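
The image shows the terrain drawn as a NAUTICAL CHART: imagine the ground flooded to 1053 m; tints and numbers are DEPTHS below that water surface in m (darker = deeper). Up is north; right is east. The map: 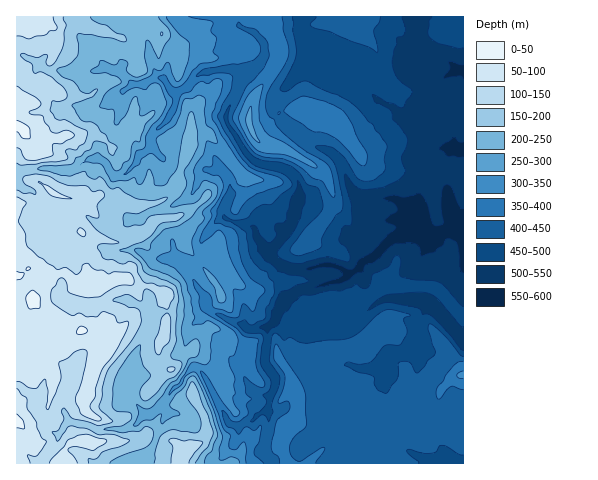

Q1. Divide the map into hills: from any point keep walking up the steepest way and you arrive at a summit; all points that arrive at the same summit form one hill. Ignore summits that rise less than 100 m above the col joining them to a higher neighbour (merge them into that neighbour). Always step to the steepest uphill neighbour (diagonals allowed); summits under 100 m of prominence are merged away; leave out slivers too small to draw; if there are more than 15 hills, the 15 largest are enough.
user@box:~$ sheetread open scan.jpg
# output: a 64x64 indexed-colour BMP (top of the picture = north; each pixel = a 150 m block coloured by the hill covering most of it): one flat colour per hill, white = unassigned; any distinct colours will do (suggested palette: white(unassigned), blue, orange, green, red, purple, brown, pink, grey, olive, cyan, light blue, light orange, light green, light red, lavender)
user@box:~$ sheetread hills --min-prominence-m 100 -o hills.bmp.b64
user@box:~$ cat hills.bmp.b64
<image width="64" height="64" href="data:image/bmp;base64,Qk12CAAAAAAAAHYAAAAoAAAAQAAAAEAAAAABAAQAAAAAAAAIAAATCwAAEwsAABAAAAAAAAAA////ALR3HwAOf/8ALKAsACgn1gC9Z5QAS1aMAMJ34wB/f38AIr28AM++FwDox64AeLv/AIrfmACWmP8A1bDFABEREREREREREREREREREREREREREREREREREREREREREREREREREREREREREREREREREREREREREREREREREREREREREREREREREREREREREREREREREREREREREREREREREREREREREREREREREREREREREREREREREREREREREREREREREREREREREREREREREREREREREREREREREREREREREREREREREREREREREREREREREREREREREREREREREREREREREREREREREREREREREREREREREREREREREREREREREREREREREREREREREREREREREREREREREREREREREREREREREREREREREREREREREREREREREREREREREREREREREREREREREREREREREREREREREREREREREREREREREREREREREREREREREREREREREREREREREREREREREREREREREREREREREREREREREREREREREREREREREREREREREREREREREREREREREREREREREREREREREREREREREREREREREREREREREREREREREREREREREREREREREREREREREREREREREREREREREREREREREREREREREREREREREREREREREREREREREREREREREREREREREREREREREREREREREREREREREREREREREREREREREREREREREREREREREREREREREREREREREREREREREREREREREREREREREREREREREREREREREREREREREREREREREREREREREREREREREREREREREREREREREREREREREREREREREREREREREREREREREREREREREREREREREREREREREREREREREREREREREREREREREREREREREREREREREREREREREREREREREREREREREREREREREREREREREREREREREREREREREREREREREREREREREREREREREREREREREREREREREREREREREREREREREREREREREREREREREREREREREREREREREREREREREREREREREREREREREREREREREREREREREREREREREREREREREREREREREREREREREREREREREREREREREREREREREREREREREREREREREREREREREREREREREREREREREREREREREREREREREREREREREREREREREREREREREREREREREREREREREREREREREREREREREREREREREREREREREREREREREREREREREREREREREREREREREREREREREREREREREREREREREREREREREREREREREREREREREREREREREREzMzMzERERERERERERERERERERERERERERERERERERMzMzMzMxERERERERERERERERERERERERERERERERERMzMzMzMzERERERERERERERERERERERERERERERERETMzMzMzMzMxERERERERERERERERERERERERERERERETMzMzMzMzMxEREREREREREREREREREREREREREREREzMzMzMzMzMRERERERERERERERERERERERERERERERETMzMzMxERERERERERERERERERERERERERERERERERERMzMzMxEREREREREREREREREREREREREREREREREREREzMzMxEREREREREREREREREREREREREREREREREREREzMzMzERERERERERESIiIiIhERERERERERERERERERMzMzMzMRERERERERERIiIiIiIhEREREREREREREREzMzMzMzMREREREREREREiIiIiIiIREREREREREREREzMzMzMzMRERERERERERESIiIiIiIiEREREREREREREzMzMzMxERERERERERERERIiIiIiIiIhERERERERERETMzMzMxEREREREREREREREiIiIiIiIiERERERERERETMzMzMxERERERERERERERESIiIiIiIiIRERERERERETMzMzMxERERERERERERERERIiIiIiIiIiERERERERERMzMzMREREREREREREREREREiIiIiIiIiIREREREREREzMzMxERERERERERERERERESIiIiIiIRIhERERERERERMzMzERERERERERERERERERIiIiIiIhESEREREREREREzMzMREREREREREREREREREiIiIiIhERERERERERERERMzMzERERERERERERERERESIiIiIiEREREREREREREREzMzMxERERERERERERERERIiIiIiIhERERERERERERERMzMzMREREREREREREREREiIiIiIiISIRERERERERERETMzMzERERERERERERERESIiIiIiIiIhEREREREREREREzMzMRERERERERERERERIiIiIiIiIhERERERERERERETMzMxEREREREREREREREiIiIiIiIiEREREREREREREREzMzMRERERERERERERESIiIiIiIiIREREREREREREREzMzMRERERERERERERERIiIiIiIiIhEREREREREREREzMzMxEREREREREREREREiIiIiIiIiIRERERERERERMzMzMzERERERERERERERESIiIiIiIiIREREREREREREzMzMzMRERERERERERERER"/>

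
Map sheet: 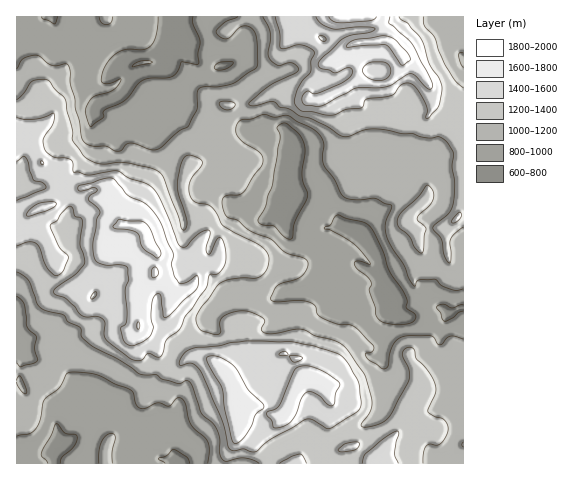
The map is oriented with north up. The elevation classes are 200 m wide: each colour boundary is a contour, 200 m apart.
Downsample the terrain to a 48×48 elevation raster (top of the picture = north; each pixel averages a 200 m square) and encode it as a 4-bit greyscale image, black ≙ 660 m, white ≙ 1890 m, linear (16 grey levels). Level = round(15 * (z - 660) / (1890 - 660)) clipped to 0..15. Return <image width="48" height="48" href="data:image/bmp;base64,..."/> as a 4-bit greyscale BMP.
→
<image width="48" height="48" href="data:image/bmp;base64,Qk32BAAAAAAAAHYAAAAoAAAAMAAAADAAAAABAAQAAAAAAIAEAAATCwAAEwsAABAAAAAAAAAAAAAAABEREQAiIiIAMzMzAERERABVVVUAZmZmAHd3dwCIiIgAmZmZAKqqqgC7u7sAzMzMAN3d3QDu7u4A////ADMiIiNFQzMiESNGd2eImZiIiJqqmYdmZjMhEiNFQzMiIiNGiZmIiIiJmZmqmIdmZkQyESI0QzMzIzNGnLqod3iJmZiJmYd3ZkRCIiI0RDMzMzRWncu7qHeJiHd4mYh3ZVVDIzMzMzMzM0Vnvcu8y5mamHZniYd3ZVVDIzMzMzQzQ0Z4zcy8zLqrqpdmeId2VVREMzMzM0VERFeJzcy7zLq7uphmaId2VERURDMzM0VlVWeazcu7vMvMuphmZ4h2VEVVRERERVVmZmibzcuqvMzMy5dWZnd2VUVVVERFZmZ3eHis3Lqqu8zMupZVVndlVURVVVVWZniHiZm8y6qqu8u7uXVEVndlRURFVVVmeKmZiKu7u6q7u7uqmFREV3ZVRURVVWZ3mruqh4mZqqu7uqqYhlREVmZUVTRVZmeJq8y6l3eHiIiIiId2ZURERFVERDRWZmeJrN3LuYdmd3d2ZnZlREQzIzMyMzVWZ4iZq93LuoZWd4d2VVVURDMhESMyIjVneJqqq93Ly5dmZmZlVVRDMiIhESIiIkV4mamaq93LzLl2VVVURERDIiIRETMyIlaJmaqaq93MzMuGVVZUQzMyIiIREkRERGeJmaqqq83dy8uXZmZlREMiIiIhE0REVXeJmZq6u83ty7upiIh2VUMyIiIiJEVVZXeJqYm8zM3ty7uqmJh2VVQzMiIiNFZVZoiaqZrNzN3uyqqamIh2VEMzMiESRWZmdZmamJrN3d7tuZqZl3dlMiIzMhETVndmdaqqmJrN3u7sqImZh2VDIiIiIREkZndndqqpmZq97u7cp3iYZUMiETMiEREkZ3d3h7u6mZq83d3Lh3eHRDIRESMiIiI0Z3ZmiavMuaq8zMy6dnd2MzMhESMyIzM0VndmaJmruqvMzLu5d3ZlREMhERIzNERFVWd2aImZqrvMy7qYZ3ZlVUQxERIzRVVVVVZ2Z4maqaq7upiHZ3ZlZVQyERI0RVVVVVZmZ4mrqpiImHd2Z3dmZlRCESNEVVVFVVZlZ5q6mYdmZmZVZndmZVVDERNFVVVVVVZlaKq5iHZVRFVEVmZmZVRCERNFVVVVVVZWZ6uoh2Q0RERERVVVVUQyERNFZmVVVmZmd6qph1MjNEMzRFVVVEMiESNGd3ZmZ3d3d6qph1IiMzMzNEVVVEMiI0VniId3iHiHeIiJl0ISIiIiIzRWZlVFVXiZmYiIh4iXeHiIhkIRIiIiIjRWd2dmeKvLqpmIiIipiHeHdkIhESIzMzRWZmZ3eLzMy6qpmIm5h2d3ZTIiIRIiIzRERVZneJu7zMzLuZu5d1ZmVDIhEhEiIjMyM0VmZ4qru8y7y7y4dkVVRDMyESEREiIiIjRWZnm8zMu7zdyXZUREMzMyERIREiIiIiRXd3m93MzM3tuHZERDIzMzIiIREhIzMzRYmYmr3t3d7sp2VUMzIjMzMzMhARI0RDRXmqqZve7u7Ll2VUMyIjNEMzMhARI0VERXq7qru7vNypdlVTMiIiNEQzMhEBIzREVoq6rN7u7cuYdlVQ=="/>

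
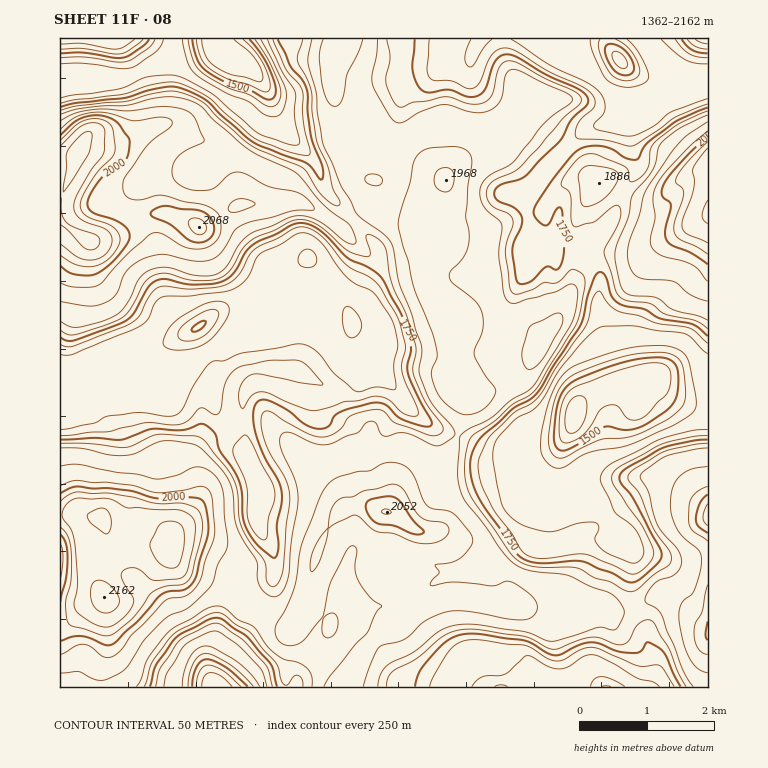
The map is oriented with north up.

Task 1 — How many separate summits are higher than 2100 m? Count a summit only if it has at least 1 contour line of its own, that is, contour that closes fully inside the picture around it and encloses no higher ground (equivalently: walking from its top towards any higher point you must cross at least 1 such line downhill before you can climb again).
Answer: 4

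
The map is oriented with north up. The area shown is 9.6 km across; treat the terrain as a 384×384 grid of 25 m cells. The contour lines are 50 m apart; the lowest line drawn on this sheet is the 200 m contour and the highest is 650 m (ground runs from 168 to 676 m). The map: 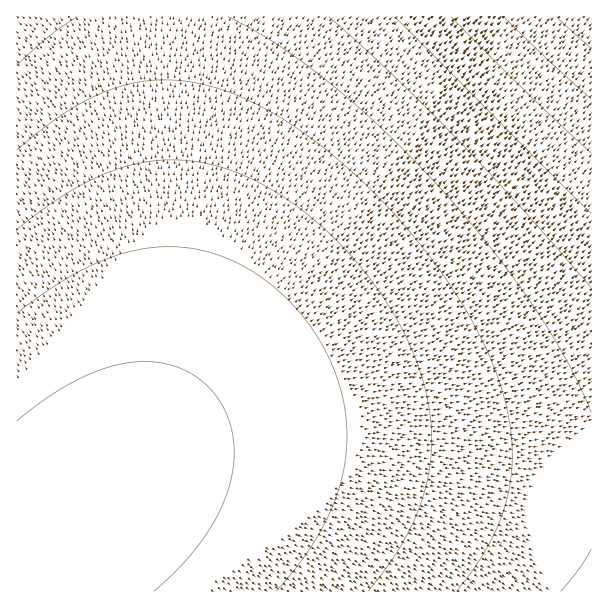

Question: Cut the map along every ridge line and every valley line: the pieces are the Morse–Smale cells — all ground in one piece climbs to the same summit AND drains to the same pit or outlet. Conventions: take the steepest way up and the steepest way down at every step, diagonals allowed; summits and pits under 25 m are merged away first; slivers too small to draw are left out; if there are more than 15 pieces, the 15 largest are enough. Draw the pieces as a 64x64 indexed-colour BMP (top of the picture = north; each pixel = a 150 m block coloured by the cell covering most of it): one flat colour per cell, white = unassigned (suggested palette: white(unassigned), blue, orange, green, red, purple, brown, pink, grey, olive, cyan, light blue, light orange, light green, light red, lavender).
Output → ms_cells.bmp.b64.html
<image width="64" height="64" href="data:image/bmp;base64,Qk12CAAAAAAAAHYAAAAoAAAAQAAAAEAAAAABAAQAAAAAAAAIAAATCwAAEwsAABAAAAAAAAAA////ALR3HwAOf/8ALKAsACgn1gC9Z5QAS1aMAMJ34wB/f38AIr28AM++FwDox64AeLv/AIrfmACWmP8A1bDFABERERERERERERERERERERERERERERERERERERERERERERERERERERERERERERERERERERERERERERERERERERERERERERERERERERERERERERERERERERERERERERERERERERERERERERERERERERERERERERERERERERERERERERERERERERERERERERERERERERERERERERERERERERERERERERERERERERERERERERERERERERERERERERERESIiERERERERERERERERERERERERERERERERERERERERIiIhEREREREREREREREREREREREREREREREREREREREiIiIRERERERERERERERERERERERERERERERERERERESIiIiIRERERERERERERERERERERERERERERERERERERIiIiIiEREREREREREREREREREREREREREREREREREREiIiIiIhERERERERERERERERERERERERERERERERERESIiIiIiIRERERERERERERERERERERERERERERERERERIiIiIiIhEREREREREREREREREREREREREREREREREREiIiIiIiIRERERERERERERERERERERERERERERERERESIiIiIiIiERERERERERERERERERERERERERERERERERIiIiIiIiIREREREREREREREREREREREREREREREREREiIiIiIiIiERERERERERERERERERERERERERERERERESIiIiIiIiIRERERERERERERERERERERERERERERERERIiIiIiIiIiEREREREREREREREREREREREREREREREREiIiIiIiIiIRERERERERERERERERERERERERERERERESIiIiIiIiIhERERERERERERERERERERERERERERERERIiIiIiIiIiEREREREREREREREREREREREREREREREREiIiIiIiIiIhERERERERERERERERERERERERERERERESIiIiIiIiIiERERERERERERERERERERERERERERERERIiIiIiIiIiIREREREREREREREREREREREREREREREREiIiIiIiIiIhERERERERERERERERERERERERERERERESIiIiIiIiIiERERERERERERERERERERERERERERERERIiIiIiIiIiIREREREREREREREREREREREREREREREREiIiIiIiIiIhERERERERERERERERERERERERERERERESIiIiIiIiIiERERERERERERERERERERERERERERERERIiIiIiIiIiIREREREREREREREREREREREREREREREREiIiIiIiIiIhERERERERERERERERERERERERERERERESIiIiIiIiIiIRERERERERERERERERERERERERERERERIiIiIiIiIiIhEREREREREREREREREREREREREREREREiIiIiIiIiIiERERERERERERERERERERERERERERERESIiIiIiIiIiIRERERERERERERERERERERERERERERERIiIiIiIiIiIhEREREREREREREREREREREREREREREREiIiIiIiIiIhERERERERERERERERERERERERERERERESIiIiIiIiIiERERERERERERERERERERERERERERERERIiIiIiIiIiIREREREREREREREREREREREREREREREREiIiIiIiIiIhERERERERERERERERERERERERERERERESIiIiIiIiIiERERERERERERERERERERERERERERERERIiIiIiIiIiIREREREREREREREREREREREREREREREREiIiIiIiIiIhERERERERERERERERERERERERERERERESIiIiIiIiIiERERERERERERERERERERERERERERERERIiIiIiIiIiIREREREREREREREREREREREREREREREREiIiIiIiIiIhERERERERERERERERERERERERERERERESIiIiIiIiIiERERERERERERERERERERERERERERERERIiIiIiIiIiIREREREREREREREREREREREREREREREREiIiIiIiIiIhERERERERERERERERERERERERERERERESIiIiIiIiIiERERERERERERERERERERERERERERERERIiIiIiIiIiIREREREREREREREREREREREREREREREREiIiIiIiIiIhERERERERERERERERERERERERERERERESIiIiIiIiIiERERERERERERERERERERERERERERERERIiIiIiIiIiEREREREREREREREREREREREREREREREREiIiIiIiIiIRERERERERERERERERERERERERERERERESIiIiIiIiIhERERERERERERERERERERERERERERERERIiIiIiIiIiEREREREREREREREREREREREREREREREREiIiIiIiIiIRERERERERERERERERERERERERERERERESIiIiIiIiIhERERERERERERERERERERERERERERERERIiIiIiIiIiEREREREREREREREREREREREREREREREREiIiIiIiIiIRERERERERERERERERERERERERERERERESIiIiIiIiIhERERERERERERERERERERERERERERERER"/>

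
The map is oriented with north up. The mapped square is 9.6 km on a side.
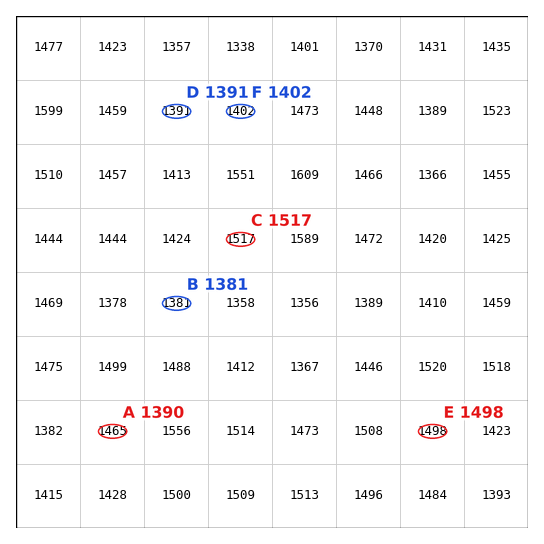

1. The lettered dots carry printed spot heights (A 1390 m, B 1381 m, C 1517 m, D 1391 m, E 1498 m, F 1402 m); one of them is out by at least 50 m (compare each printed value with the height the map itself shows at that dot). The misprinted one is A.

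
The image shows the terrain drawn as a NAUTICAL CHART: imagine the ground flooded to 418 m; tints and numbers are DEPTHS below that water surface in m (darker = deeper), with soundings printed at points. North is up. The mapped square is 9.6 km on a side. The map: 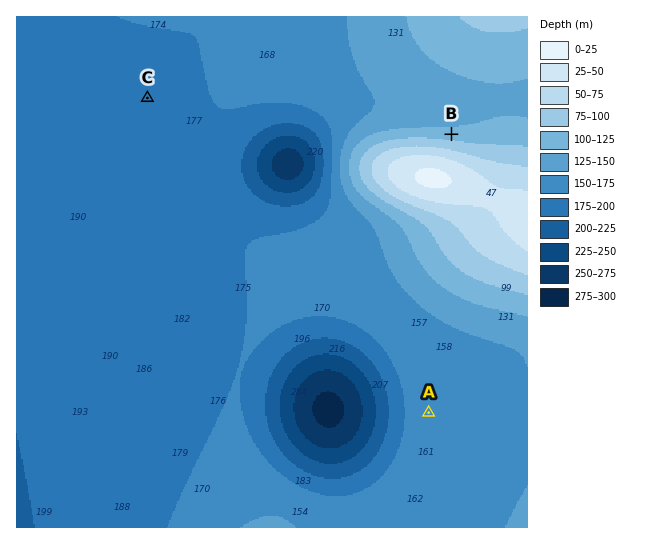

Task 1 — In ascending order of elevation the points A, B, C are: C A B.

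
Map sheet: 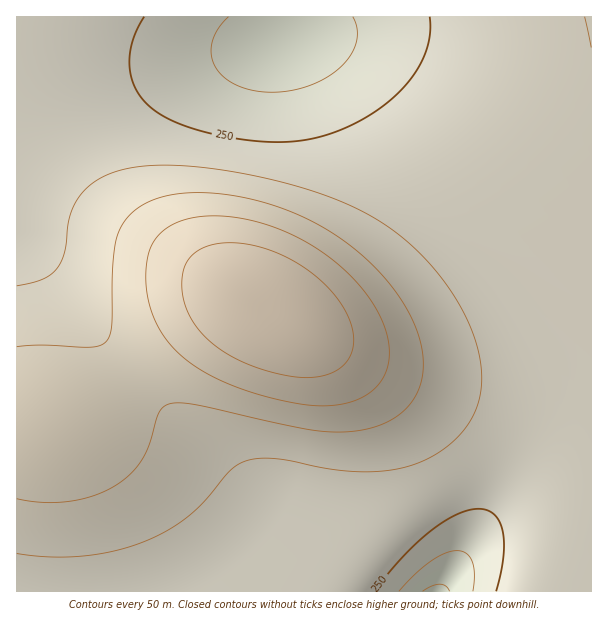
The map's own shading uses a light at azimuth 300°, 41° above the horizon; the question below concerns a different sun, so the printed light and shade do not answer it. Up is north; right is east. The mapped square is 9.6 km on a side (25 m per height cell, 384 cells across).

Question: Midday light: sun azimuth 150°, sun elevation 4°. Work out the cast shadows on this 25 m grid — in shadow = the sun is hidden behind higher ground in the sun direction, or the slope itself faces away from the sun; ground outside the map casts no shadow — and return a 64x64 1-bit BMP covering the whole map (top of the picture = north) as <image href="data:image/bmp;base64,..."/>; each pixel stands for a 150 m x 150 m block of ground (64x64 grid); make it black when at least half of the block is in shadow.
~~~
<image width="64" height="64" href="data:image/bmp;base64,Qk0+AgAAAAAAAD4AAAAoAAAAQAAAAEAAAAABAAEAAAAAAAACAAATCwAAEwsAAAIAAAAAAAAA////AAAAAAAAAAAAAAA8AAAAAAAAADwAAAAAAAAAOAAAAAAAAAAAAAAAAAAAAAAAAAAAAAAAAAAAAAAAAAAAAAAAAAAAAAAAAAAAAAAAAAAAAAAAAAAAAAAAAAAAAAAAAAAAAAAAAAAAAAAAAAAAAAAAAAAAAAAAAAAAAAAAAAAAAAAAAAAAAAAAAAAAAAAAAAAAAAAAAAAAAAAAAAAAAAAAAAAAAAAAAAAAAAAAAAAAAAAAAAAAAAAAAAAAAAAAAAAAAAAAAAAAAAAAAAAAAAAAAAAAAAAAAAAAAAAAAAAAAAAAAAAAAAAAAAAAAAAAAAAAAAAAAAAAAAAAAAAAAAAAAAAAAAAAAAAAAAAAAAAAAAAAAAAAAAAAAAAAAAAAAAAAAAAAAAAAAAAAAAAAAAAAAAAAAAAAAAH//4AAAAAAB///gAAAAAAP//+AAAAAAA///4AAAAAAH///AAAAAAAf//8AAAAAAD///gAAAAAAP//8AAAAAAA///wAAAAAAD//+AAAAAAAP//wAAAAAAA///AAAAAAAD//4AAAAAAAP//AAAAAAAAf/4AAAAAAAB//AAAAAAAAD/4AAAAAAAAD+AAAAAAAAAAAAAAAAAAAAAAAAAAAAAAAAAAAAAAAAAAAAAAAAAAAAAAAAAAAAAAAAAAAAAAAAAAAAAAAAAAAAAAAAAAAAA=="/>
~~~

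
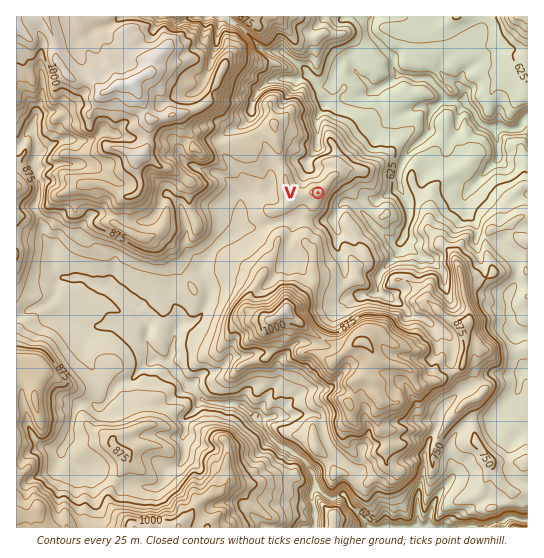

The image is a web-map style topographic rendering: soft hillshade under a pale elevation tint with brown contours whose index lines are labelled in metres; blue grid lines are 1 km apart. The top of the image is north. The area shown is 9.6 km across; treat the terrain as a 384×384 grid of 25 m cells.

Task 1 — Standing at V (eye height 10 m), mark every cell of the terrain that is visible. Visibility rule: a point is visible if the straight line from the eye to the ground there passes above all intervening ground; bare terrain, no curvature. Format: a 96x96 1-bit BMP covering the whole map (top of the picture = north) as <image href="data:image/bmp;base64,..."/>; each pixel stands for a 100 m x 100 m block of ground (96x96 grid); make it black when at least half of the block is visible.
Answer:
<image width="96" height="96" href="data:image/bmp;base64,Qk2+BAAAAAAAAD4AAAAoAAAAYAAAAGAAAAABAAEAAAAAAIAEAAATCwAAEwsAAAIAAAAAAAAA////AAAAAAAHYAAAAAAAAAAAAAAHYAAAAAAAAAAAAACHcAAAAAAAAAAAAADP4AAAAAAAAAAAAADPwAAAAAAAAAAAAADfAAAAAAAAAAAAAADeAAAAAAAAAAAAAAD+AAAAAAAAAAAAAAD8AAAAAAAAAAAAAACcAAAAAAAAAAAAAACcAAAAAAAAAAAAAAD8AAAAAAAAAAAAAAD8AAAAAAAAAAAAAAD8AAAAAAAAAAAAAAAcABAAAAAAAAAAAAAAADgAAAAAAAAAAAADADgAAAAAAAAAAAAHgHgAAAAAAAAAAAAHg/4AAAAAAAAAAAAHx/wAAAAAAAAAAAAPz/AAAAAAAAAAAAAP7xAAAAAAAAAAAAAP/7gAAAAAAAAAAAAPwPwAAAAAAAAAAAAcCfwAAAAAAAAAAAAcH/wAAAAAAAAAAAAcf/wAAAAAAAAAAAAM/+gAAAAAAAAAAAAH/mQAAAAAAAAAAAAH/HwAAAAAAAAAIAAH/P4AAAAAAAAAMAAf+f4AAAAAMAAAMAD/+/4AAAAAeAAAMAD///4AAAAADAARuAD///wAAAAADgAN+AD///gAAAAAf8H3kAD///AAAAAA/4H/EAD///IAAAAB//38EAB//+QAAAAH//54OAAAf/wAAAMP//9geAAAD/gAAA+YD//iOAAAAHAAAH/4D//TOAAAAAAAAH//AAD+MAAAAAAAQD//AAD8MAAAAAAAYB//AAB8MAAAAAAA4Af/BgZ8cAAAAAABwAf/z4f8cAAAAAADwAf+/4P+8AAAAAAPwAfz/4P/4AAAAAAP4D/h/8H/4AAAAAAb8ffh/+H/4IEAAAATu/Hh/+H/4IMAAAA+f/hh/+H/4I8AAAB8f/x///P/8A8AAAH8Pvz///4/MY8AAAAcPA////w/GY8AAAAcPgH///w/n/gAAAAMfgD/P/gcD/wAAAAMfwD+D/4cD/8AAAeMf4H/B/wcD/8AAAfI/4E/w/w+H/8AAAPg/4Afgf4+f/8AAAHA/wAfw/B+b/wAAAHAfwAdw/B+9/4AAAGAfwA4f+B///8AAAGA/wA4f8A/+f8AAAEP/4A4+8A//H8AAAMP//g8+wAH/D8AAAH/v/x/+AAD/A8AAAH+H3/+AAAB/g8AAAD4Pn/+AAAA/w4AAADwPv//AAAAfw4AAABgeH7/MAAAPg4AAABAeB7/IAAACAAAAAB5/AD9AAAACAAAAAB//gD+AAAAAAAAAAB//wB5AAAAABgAAAAH/4AfAAAAAJgAAAAAP4APgAAAAZwAAAAAH8AAAAAAAd8AAAAAD4AAAAAAA/8AAAAAD4AAgAAAA/8AAAAAB4AAgAAAB/8AAAAAA8AAwAAAD/8AAAAAA8AA4AAAP/8AAAAAA8AB4AAAf/8AAAAAAeAB4AAA//8AAAAAAPAD8AAB//8AAAAAAPAH+AAD//8AAAAAAHAP+OAP//8AAAAAADAf/8A///8AAAAAAAA//8f///8AAAAAAAf4/5////8AAAAAAA/2AD////8AAAAAABv/AD////8AAAAAAHP/AHf///8="/>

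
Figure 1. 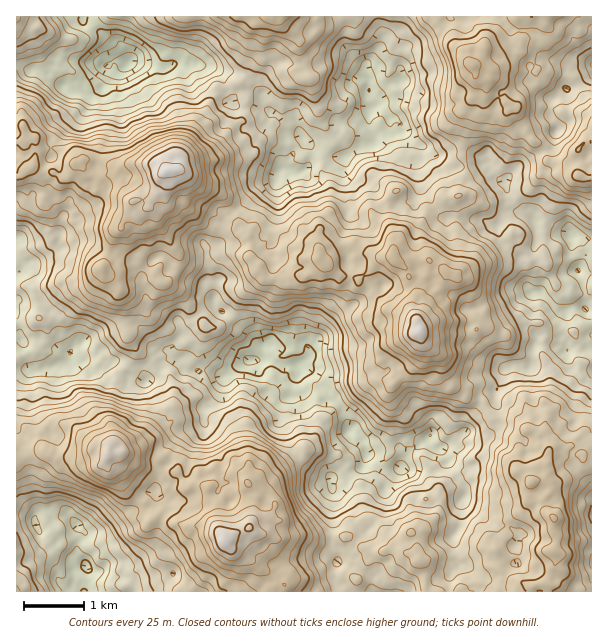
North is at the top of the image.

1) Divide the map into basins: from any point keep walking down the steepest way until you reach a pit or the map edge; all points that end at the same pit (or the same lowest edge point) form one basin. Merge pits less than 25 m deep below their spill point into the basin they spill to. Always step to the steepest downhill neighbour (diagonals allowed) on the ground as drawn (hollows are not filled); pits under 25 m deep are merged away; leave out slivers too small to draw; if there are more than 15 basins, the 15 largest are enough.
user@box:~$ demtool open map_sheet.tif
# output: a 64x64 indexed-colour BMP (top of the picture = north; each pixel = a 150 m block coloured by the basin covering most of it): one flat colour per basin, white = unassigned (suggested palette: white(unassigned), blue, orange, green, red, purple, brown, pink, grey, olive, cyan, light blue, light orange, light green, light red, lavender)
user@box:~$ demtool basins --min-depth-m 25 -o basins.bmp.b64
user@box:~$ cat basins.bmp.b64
<image width="64" height="64" href="data:image/bmp;base64,Qk12CAAAAAAAAHYAAAAoAAAAQAAAAEAAAAABAAQAAAAAAAAIAAATCwAAEwsAABAAAAAAAAAA////ALR3HwAOf/8ALKAsACgn1gC9Z5QAS1aMAMJ34wB/f38AIr28AM++FwDox64AeLv/AIrfmACWmP8A1bDFAFVVVVVVVVVVVVVVVVIiIiIiIizMzMzMIiIiIiIiKZmZVVVVVVVVVVVVVVVVUiIiIiIiIszMzMIiIiIiIiIimZlVVVVVVVVVVVVVVVVSIiIiIiIizMzMwiIiIiIiIiKZmVVVVVVVVVVVVVVVVVIiIiIiIiIszMzCIiIiIiIiIpmZVVVVVVVVVVVVVVVVIiIiIiIiIiIsyhERERIiIiIimZlVVVVVVVVVVVVVVVIiIiIiIiIiIiKqEREREREiIiKZmVVVVVVVVVVVVVVVUiIhERERERIiKqoRERERESIiIpmZVVVVVVVVVVVVIiIiIhERERERESKqqqoREREREiIimZlVVVVVVVVVUiIiIiIiIhERERERGqqqqqERERERIimZmVVVVVVVVVUiIiIiIiIiIREREREaqqqqoRERERESKZmZVVVVVVVVUiIiIiIiIiIRERERERqqqqqhERERERIpmZlVVVVVVVUiIiIiIiESERERERERuqqqqqEREREREimZmVVVVVVVVSIiIhERERERERERERG7qqqqERERERESKZmZVVVVVVVSIiIiERERERERERERG7uqqqoRERERESIpmZlVVVVVVSIiIiERERERERERERG7u7qqoRERERERIimZmWZVIiIlERERERERERERERERu7u7uqoREREREREiKZmTZmIiIiZhERERERERERERERu7u7u7qhERERERESIzMzNmYiImZmERERERERERERERG7u7u7uhEREREREREjMzM2ZmImZmYRERERERERERERERu7u7u6EREREREREzMzMzZmZmZmYREREREREREREREREbu7u7oRERERETMzMzMzNmZmZmZhERERERERERERERERG7u7sRERERETMzMzMzM2ZmZmZmYRERERERERERERERERu7sREREREzMzMzMzMzZmZmZmZhEREREREREREREREREbu7EREREzMzMzMzMzNmZmZmZmEREREREREREREREREREbEREREzMzMzMzMzM2ZmZmZmZhERERERERERERERERERERERETMzMzMzMzMzZmZmZmZmYRERERERERERERERERERERETMzMzMzMzMzNmZmZmZmZhERERERERERERERERERERERMzMzMzMzMzM2ZmZmZmZmERERERERERERERERERERERMzMzMzMzMzMzZmZmZmZmYRERERERERERERERERERERMjMzMzMzMzMzNmZmZmZmYREREREREREREREREREREREiIiIzMzMzMzM2ZmZmZmZhERERERERERERERERERERIiIiIjMzMzMzMzZmEWZmZmEREREREREREREREREiIiIiIiIiIzMzMzMzNmERFmZmYRERERERERERERERESIiIiIiIiIzMzMzMzM2ZhERZmYRERERERERERERERERIiIiIiIiIjMzMzMzMzZmZhEWZhEREhERERERERERERESIiIiIiIjMzMzMzMzNmZmZmZhEREiERERERF3d3cRIiIiIiIiIjMzMzMzMzM2ZmZmZmEREiIhEREREXd3d3IiIiIiIiIiMzMzMzMzMzZmZmZmYREiIiEREREXd3d3dCIiJEREQiIzMzMzMzMzNmZmZmZmESIiERERERd3d3d0QiREREQiIjMzMzMzMzM2ZmERZmYSIiIRERERF3d3d3RERERCRCIiMzMzMzMzMzZmYRERERIiIRERERF3d3d3dEREREJEIiIzMzMzMzMzNmZhEREREiIhERERF3d3d3d0REREIkQiIjMzMzMzMzM2ZmERERERIhERERF3d3d3d3dEREQiREIiMzMzMzMzMzZmEREREREREREREXd3d3d3d0RERCJERCIzMzMzMzMzNmYREREREREREREXd3d3d3d3RERERERERDMzMzMzMzM2ZhERERERERERF3d3d3d3d3dEREREREREQzMzMzMzMzJmEiESIhERERF3d3d3d3d3dERERERERERDMzMzMzM4IiIiIiIiIhEiJHd3d3d3d3d0REREREREREMzMzMzM4giIiIiIiIiIiIiJER3d3d3d3REREREREREQzMzMzOIiCIiIiIiIiIiIiIiJER3d3d3d0RERERERERDMzMzOIiIIiIiIiIiIiIiIiIiRER3d3d3REREREREREMzMzOIiIiCIiIiIiIiIiIiIiIkREd3d3REREREREREQzMzM4iIiIIiIiIiIiIiIiIiIiJERHd3dEREREREREREMzM4iIiIgiIiIiIiIiIiIiIiIkREd3d0REREREREREQzM4iIiIiCIiIiIiIiIiIiIiIiJERHd0REREREREREREM4iIiIiIIiIiIiIiIiIiIiIiJEREd3REREREREREREQ4iIiIiIgiIiIiIiIiIiIiIiIkRER3dERERERERERERIiIiIiIiCIiIiIiIiIiIiIiIiJERERERERERERERERCiIiIiIiIIiIiIiIiIiIiIiIiIkREREREREREREREREIiIiKIiIgiIiIiIiIiIiIiIiIiJEREREREREREREREIiIiKIiIiCIiIiIiIiIiIiIiIiIkREREREREREREREIiIiKIiIiIIiIiIiIiIiIiIiIiIiJEREREREREREREIiIiIiKIiIgiIiIiIiIiIiIiIiIiIkQiJEREREREREIiIiIiIiiIiCIiIiIiIiIiIiIiIiIiRCIkREREREREQiIiIiIiKIiI"/>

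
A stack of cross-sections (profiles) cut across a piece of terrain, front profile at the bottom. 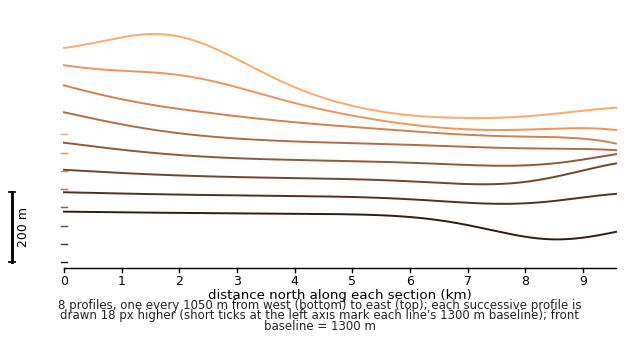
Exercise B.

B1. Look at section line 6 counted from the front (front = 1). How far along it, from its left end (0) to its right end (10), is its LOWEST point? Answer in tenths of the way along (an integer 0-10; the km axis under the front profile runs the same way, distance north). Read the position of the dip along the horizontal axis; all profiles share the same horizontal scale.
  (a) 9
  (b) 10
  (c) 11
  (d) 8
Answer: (b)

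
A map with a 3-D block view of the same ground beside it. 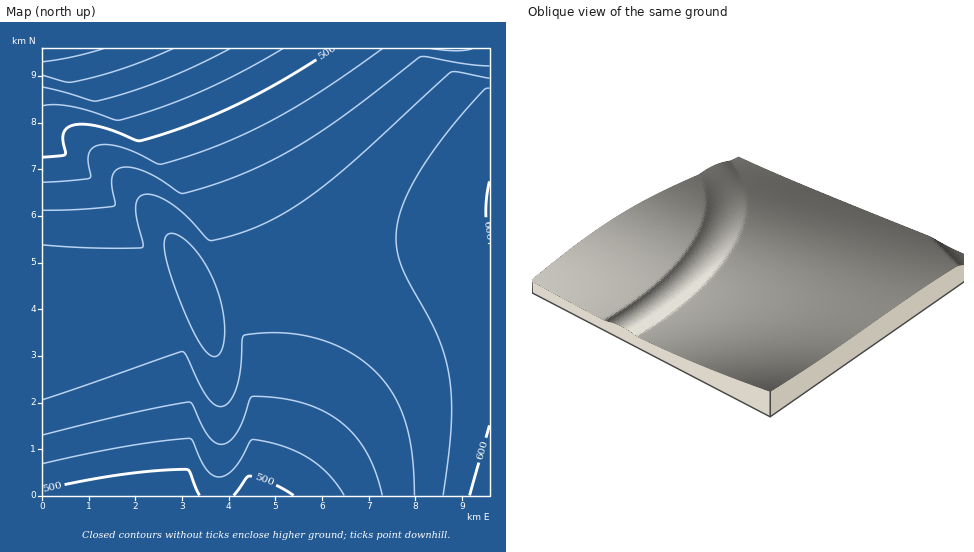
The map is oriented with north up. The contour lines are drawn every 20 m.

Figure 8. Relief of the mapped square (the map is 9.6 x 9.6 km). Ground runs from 410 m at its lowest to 615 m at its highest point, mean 545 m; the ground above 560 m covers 42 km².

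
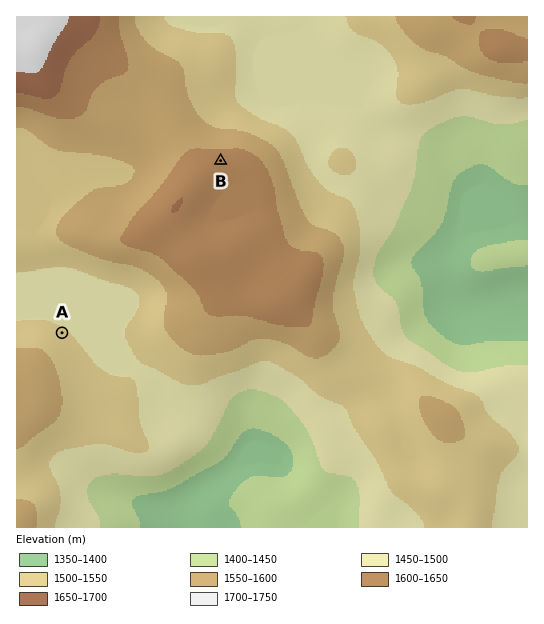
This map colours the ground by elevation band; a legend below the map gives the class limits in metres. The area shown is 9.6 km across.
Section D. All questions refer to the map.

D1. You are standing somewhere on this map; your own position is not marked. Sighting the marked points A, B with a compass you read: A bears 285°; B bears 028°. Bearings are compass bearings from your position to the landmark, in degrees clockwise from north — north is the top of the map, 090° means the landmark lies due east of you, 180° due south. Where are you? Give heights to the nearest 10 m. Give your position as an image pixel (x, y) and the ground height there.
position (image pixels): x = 121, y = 348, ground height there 1500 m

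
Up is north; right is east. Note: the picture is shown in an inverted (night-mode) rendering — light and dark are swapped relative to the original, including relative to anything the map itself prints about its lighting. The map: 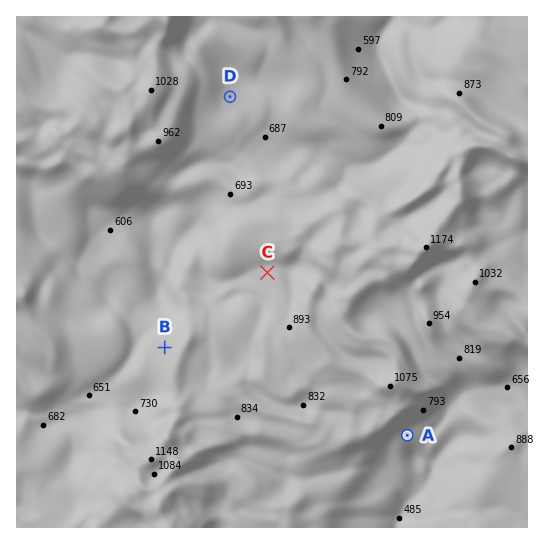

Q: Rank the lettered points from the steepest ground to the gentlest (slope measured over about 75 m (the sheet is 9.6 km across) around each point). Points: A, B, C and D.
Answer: A B C D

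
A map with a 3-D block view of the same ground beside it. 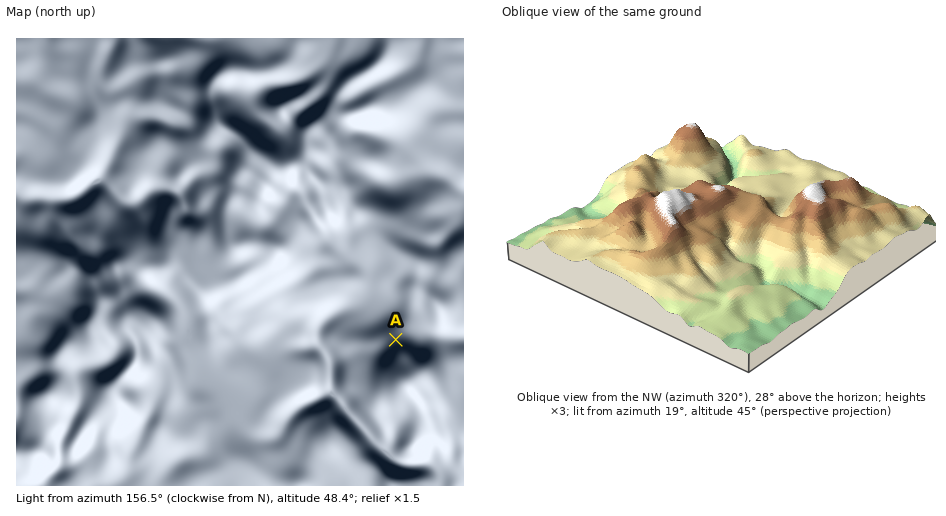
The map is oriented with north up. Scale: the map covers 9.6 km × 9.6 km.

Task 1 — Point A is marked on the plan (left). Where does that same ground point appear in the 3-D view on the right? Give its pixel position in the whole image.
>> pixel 680 156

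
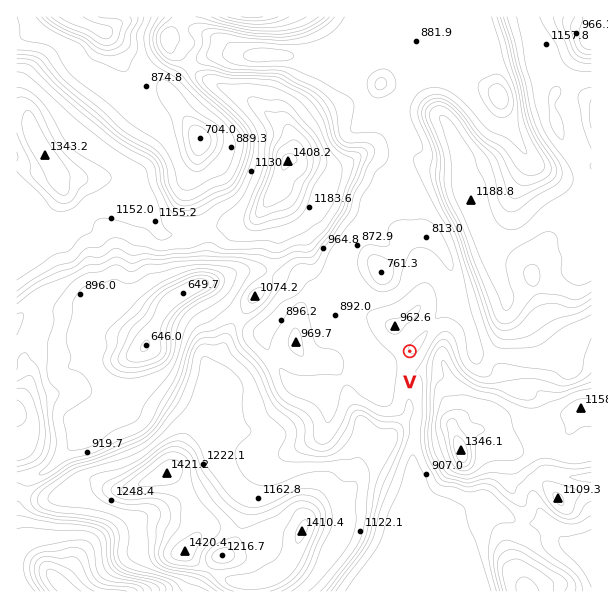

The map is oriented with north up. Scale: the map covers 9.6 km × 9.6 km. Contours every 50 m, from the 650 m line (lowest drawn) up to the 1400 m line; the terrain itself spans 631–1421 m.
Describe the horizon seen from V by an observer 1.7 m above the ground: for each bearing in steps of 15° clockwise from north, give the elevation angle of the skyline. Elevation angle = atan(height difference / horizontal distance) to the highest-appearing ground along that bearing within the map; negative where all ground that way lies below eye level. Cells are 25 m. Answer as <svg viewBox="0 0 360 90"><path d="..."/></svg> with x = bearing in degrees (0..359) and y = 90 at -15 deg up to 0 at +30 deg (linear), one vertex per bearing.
<svg viewBox="0 0 360 90"><path d="M0 48l15 2 15-4 15-2 15 0 15-10 15-12 15-3 15 3 15 5 15 3 15 13 15 2 15 1 15-3 15 6 15-2 15 3 15 2 15 3 15-4 15-6 15-1 15 2"/></svg>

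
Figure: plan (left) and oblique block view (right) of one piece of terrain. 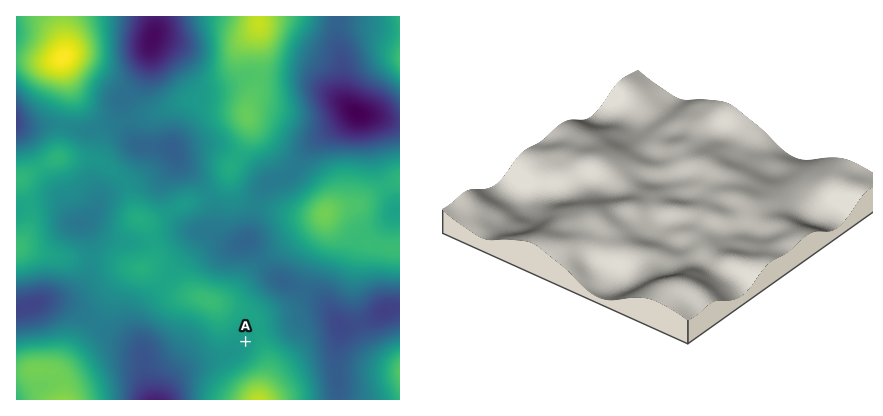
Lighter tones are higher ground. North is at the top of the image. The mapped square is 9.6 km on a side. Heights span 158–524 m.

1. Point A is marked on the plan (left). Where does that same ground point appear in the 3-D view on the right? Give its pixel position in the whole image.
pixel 707 140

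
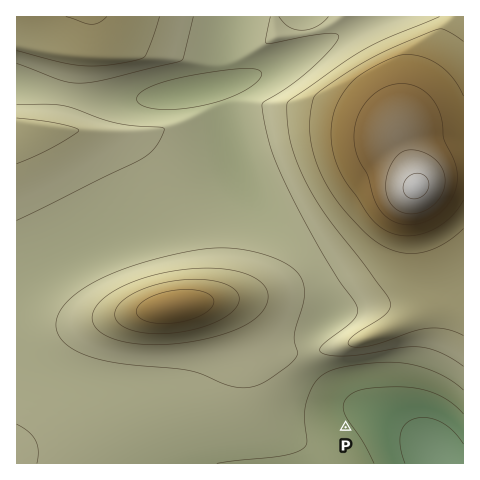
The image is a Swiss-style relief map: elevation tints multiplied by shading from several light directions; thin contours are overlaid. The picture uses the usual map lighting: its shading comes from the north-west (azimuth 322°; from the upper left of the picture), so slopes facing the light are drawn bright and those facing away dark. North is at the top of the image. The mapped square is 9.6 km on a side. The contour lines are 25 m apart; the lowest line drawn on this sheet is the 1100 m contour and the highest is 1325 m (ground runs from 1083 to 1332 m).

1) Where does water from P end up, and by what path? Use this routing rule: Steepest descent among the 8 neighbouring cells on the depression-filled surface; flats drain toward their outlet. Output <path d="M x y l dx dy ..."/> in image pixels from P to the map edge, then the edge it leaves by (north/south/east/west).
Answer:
<path d="M346 427l10-10 26 0 18 11 14 11 28 24"/>
exit: south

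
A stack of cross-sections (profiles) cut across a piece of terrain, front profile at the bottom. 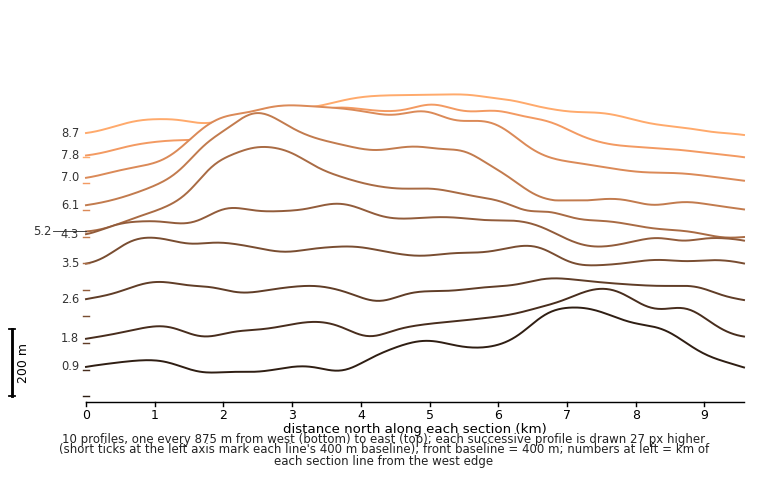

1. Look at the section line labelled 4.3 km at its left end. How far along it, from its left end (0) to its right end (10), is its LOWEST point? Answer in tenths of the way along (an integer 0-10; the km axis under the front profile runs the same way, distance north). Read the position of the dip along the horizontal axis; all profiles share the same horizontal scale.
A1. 8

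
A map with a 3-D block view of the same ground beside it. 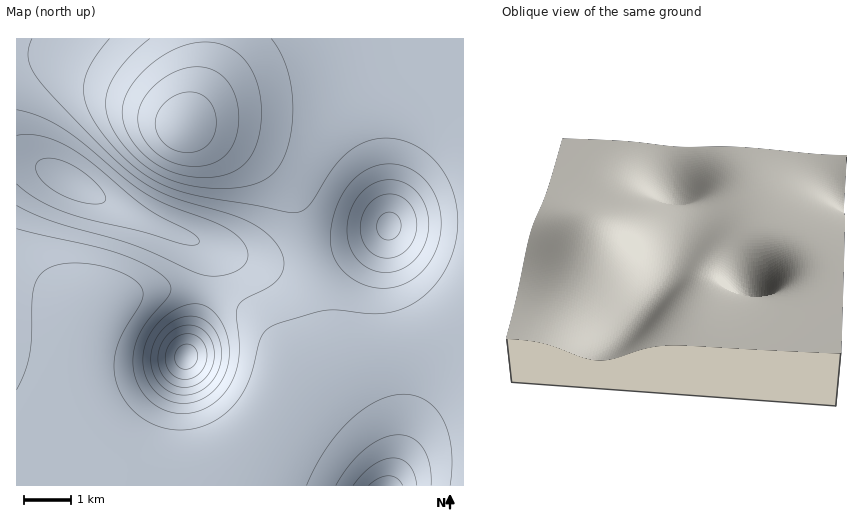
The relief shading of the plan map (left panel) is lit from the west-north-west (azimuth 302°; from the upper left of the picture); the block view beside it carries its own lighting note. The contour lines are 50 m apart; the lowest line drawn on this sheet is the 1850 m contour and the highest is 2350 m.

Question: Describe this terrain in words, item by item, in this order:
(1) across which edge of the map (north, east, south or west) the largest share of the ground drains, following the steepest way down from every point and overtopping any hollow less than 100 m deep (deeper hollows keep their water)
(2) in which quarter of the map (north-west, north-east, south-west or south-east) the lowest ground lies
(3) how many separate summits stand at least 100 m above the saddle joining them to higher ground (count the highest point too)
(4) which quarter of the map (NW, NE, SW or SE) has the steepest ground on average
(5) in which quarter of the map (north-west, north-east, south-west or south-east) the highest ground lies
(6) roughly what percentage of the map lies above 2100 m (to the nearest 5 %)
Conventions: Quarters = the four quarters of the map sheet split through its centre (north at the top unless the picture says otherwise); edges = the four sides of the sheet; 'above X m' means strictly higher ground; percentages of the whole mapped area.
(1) Drainage is mainly to the west: more ground falls towards that edge than towards any other.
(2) Look to the south-west quarter for the lowest ground.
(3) There is 1 summit with 100 m or more of prominence.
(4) The north-west quarter is the steepest part of the map.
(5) Look to the north-west quarter for the highest ground.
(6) Roughly 75 % of the ground is higher than 2100 m.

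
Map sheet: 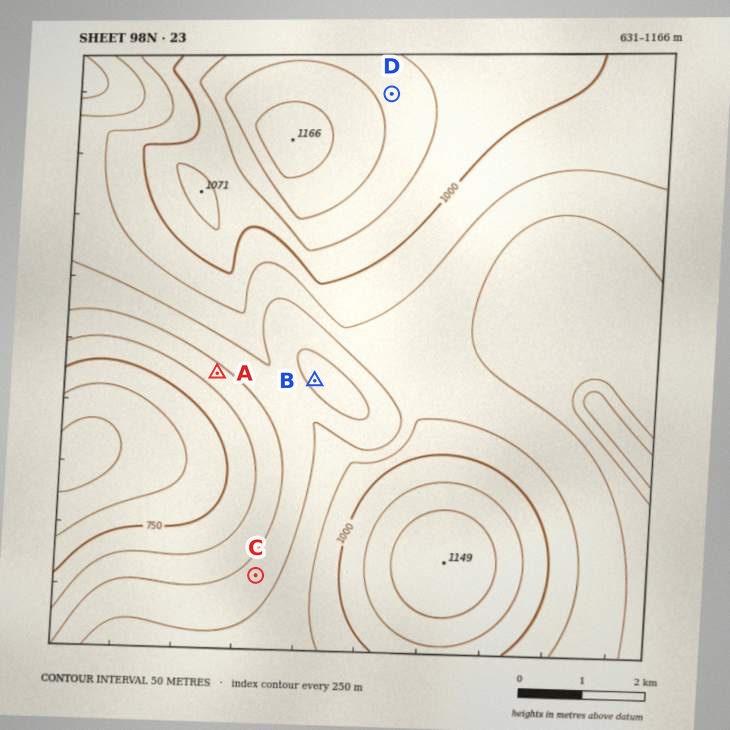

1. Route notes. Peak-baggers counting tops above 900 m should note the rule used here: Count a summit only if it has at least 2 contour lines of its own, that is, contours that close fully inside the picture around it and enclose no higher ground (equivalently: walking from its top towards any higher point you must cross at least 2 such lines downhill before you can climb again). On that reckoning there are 2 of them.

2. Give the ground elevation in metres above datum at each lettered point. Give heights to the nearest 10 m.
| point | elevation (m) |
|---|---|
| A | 830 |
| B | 840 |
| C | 870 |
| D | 1080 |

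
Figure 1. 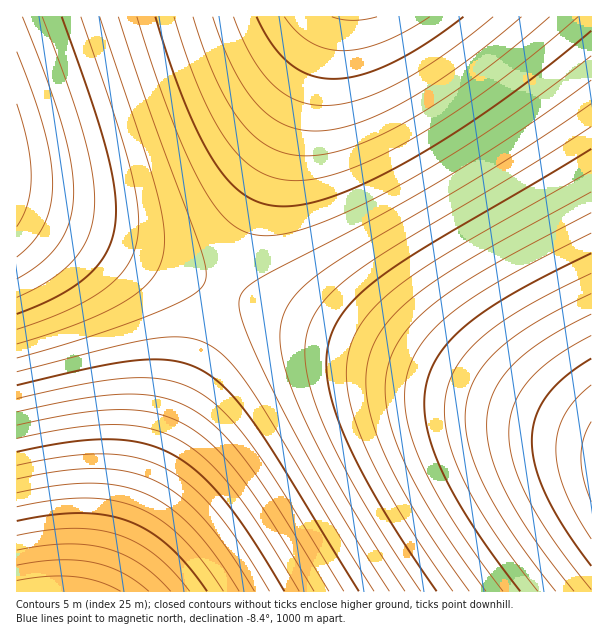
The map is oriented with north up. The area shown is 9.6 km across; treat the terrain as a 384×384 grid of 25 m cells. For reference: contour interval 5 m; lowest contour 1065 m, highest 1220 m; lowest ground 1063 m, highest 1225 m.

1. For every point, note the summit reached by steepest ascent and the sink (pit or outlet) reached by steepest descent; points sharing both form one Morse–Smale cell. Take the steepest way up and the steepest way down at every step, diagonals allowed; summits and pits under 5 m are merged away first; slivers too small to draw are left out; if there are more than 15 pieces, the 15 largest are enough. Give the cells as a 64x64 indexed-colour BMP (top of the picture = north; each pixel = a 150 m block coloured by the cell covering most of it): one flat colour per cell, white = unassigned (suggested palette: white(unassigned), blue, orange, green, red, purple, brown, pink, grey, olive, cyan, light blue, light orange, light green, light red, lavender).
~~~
<image width="64" height="64" href="data:image/bmp;base64,Qk12CAAAAAAAAHYAAAAoAAAAQAAAAEAAAAABAAQAAAAAAAAIAAATCwAAEwsAABAAAAAAAAAA////ALR3HwAOf/8ALKAsACgn1gC9Z5QAS1aMAMJ34wB/f38AIr28AM++FwDox64AeLv/AIrfmACWmP8A1bDFAEREREREIiIiIiIiIiIiIiIiIiIiIiIiIiIiIiIiIiIiREREREQiIiIiIiIiIiIiIiIiIiIiIiIiIiIiIiIiIiJEREREREIiIiIiIiIiIiIiIiIiIiIiIiIiIiIiIiIiIkREREREQiIiIiIiIiIiIiIiIiIiIiIiIiIiIiIiIiIiRERERERCIiIiIiIiIiIiIiIiIiIiIiIiIiIiIiIiIiJEREREREQiIiIiIiIiIiIiIiIiIiIiIiIiIiIiIiIiIkRERERERCIiIiIiIiIiIiIiIiIiIiIiIiIiIiIiIiIiREREREREQiIiIiIiIiIiIiIiIiIiIiIiIiIiIiIiIiJERERERERCIiIiIiIiIiIiIiIiIiIiIiIiIiIiIiIiIkREREREREIiIiIiIiIiIiIiIiIiIiIiIiIiIiIiIiIiRERERERERCIiIiIiIiIiIiIiIiIiIiIiIiIiIiIiIiJEREREREREIiIiIiIiIiIiIiIiIiIiIiIiIiIiIiIiIkRERERERERCIiIiIiIiIiIiIiIiIiIiIiIiIiIiIiIiREREREREREIiIiIiIiIiIiIiIiIiIiIiIiIiIiIiIiJEREREREREQiIiIiIiIiIiIiIiIiIiIiIiIiIiIiIiIkREREREREREIiIiIiIiIiIiIiIiIiIiIiIiIiIiIiIiREREREREREQiIiIiIiIiIiIiIiIiIiIiIiIiIiIiIiJEREREREREREIiIiIiIiIiIiIiIiIiIiIiIiIiIiIiIkREREREREREQiIiIiIiIiIiIiIiIiIiIiIiIiIiIiERRERERERERERCIiIiIiIiIiIiIiIiIiIiIiIiIiIhERFEREREREREREQiIiIiIiIiIiIiIiIiIiIiIiIiEREREURERERERERERCIiIiIiIiIiIiIiIiIiIiIiIhERERERREREREREREREQiIiIiIiIiIiIiIiIiIiIiERERERERFERERERERERERCIiIiIiIiIiIiIiIiIiIhEREREREREUREREREREREREIiIiIiIiIiIiIiIiIiERERERERERERRERERERERERERCIiIiIiIiIiIiIiIhERERERERERERFEREREREREREREIiIiIiIiIiIiIiEREREREREREREREURERERERERERERCIiIiIiIiIiIRERERERERERERERERREREREREREREREIiIiIiIiIiERERERERERERERERERFEREREREREREREQiIiIiIiIREREREREREREREREREREUREREREREREREREIiIiIiERERERERERERERERERERERREREREREREREREQiIiIRERERERERERERERERERERERFERERERERERERERCIiEREREREREREREREREREREREREUREREREREREREREQRERERERERERERERERERERERERERREREREREREREREMxERERERERERERERERERERERERERFEREREREREREQzMzMREREREREREREREREREREREREREUREREREREREMzMzMxERERERERERERERERERERERERERREREREREQzMzMzMzERERERERERERERERERERERERERFEREREREMzMzMzMzMxEREREREREREREREREREREREREUREREQzMzMzMzMzMzERERERERERERERERERERERERERREREMzMzMzMzMzMzMxERERERERERERERERERERERERFEQzMzMzMzMzMzMzMzEREREREREREREREREREREREREUMzMzMzMzMzMzMzMzMRERERERERERERERERERERERERMzMzMzMzMzMzMzMzMzEREREREREREREREREREREREREzMzMzMzMzMzMzMzMzMRERERERERERERERERERERERETMzMzMzMzMzMzMzMzMzERERERERERERERERERERERERMzMzMzMzMzMzMzMzMzMREREREREREREREREREREREREzMzMzMzMzMzMzMzMzMxERERERERERERERERERERERETMzMzMzMzMzMzMzMzMzMRERERERERERERERERERERERMzMzMzMzMzMzMzMzMzMxEREREREREREREREREREREREzMzMzMzMzMzMzMzMzMzMRERERERERERERERERERERETMzMzMzMzMzMzMzMzMzMxERERERERERERERERERERERMzMzMzMzMzMzMzMzMzMzEREREREREREREREREREREREzMzMzMzMzMzMzMzMzMzMxERERERERERERERERERERETMzMzMzMzMzMzMzMzMzMzERERERERERERERERERERERMzMzMzMzMzMzMzMzMzMzMxEREREREREREREREREREREzMzMzMzMzMzMzMzMzMzMzERERERERERERERERERERETMzMzMzMzMzMzMzMzMzMzMRERERERERERERERERERERMzMzMzMzMzMzMzMzMzMzMzEREREREREREREREREREREzMzMzMzMzMzMzMzMzMzMzMRERERERERERERERERERETMzMzMzMzMzMzMzMzMzMzMzERERERERERERERERERERMzMzMzMzMzMzMzMzMzMzMzMREREREREREREREREREREzMzMzMzMzMzMzMzMzMzMzMxERERERERERERERERERETMzMzMzMzMzMzMzMzMzMzMzMRERERERERERERERERER"/>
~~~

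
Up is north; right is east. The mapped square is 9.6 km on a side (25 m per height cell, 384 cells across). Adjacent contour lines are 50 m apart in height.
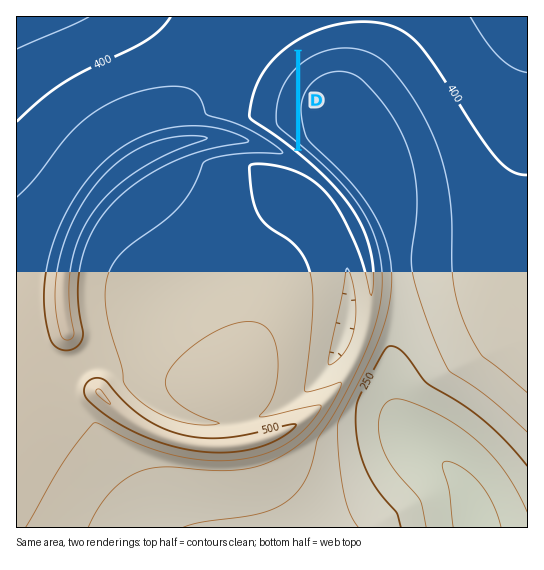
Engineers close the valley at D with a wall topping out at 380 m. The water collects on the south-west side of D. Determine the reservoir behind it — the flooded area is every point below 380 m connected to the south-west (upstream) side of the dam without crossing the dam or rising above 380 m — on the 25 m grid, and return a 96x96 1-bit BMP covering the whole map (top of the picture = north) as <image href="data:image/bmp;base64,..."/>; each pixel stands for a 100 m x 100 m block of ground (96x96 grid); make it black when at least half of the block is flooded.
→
<image width="96" height="96" href="data:image/bmp;base64,Qk2+BAAAAAAAAD4AAAAoAAAAYAAAAGAAAAABAAEAAAAAAIAEAAATCwAAEwsAAAIAAAAAAAAA////AAAAAAAAAAAAAAAAAAAAAAAAAAAAAAAAAAAAAAAAAAAAAAAAAAAAAAAAAAAAAAAAAAAAAAAAAAAAAAAAAAAAAAAAAAAAAAAAAAAAAAAAAAAAAAAAAAAAAAAAAAAAAAAAAAAAAAAAAAAAAAAAAAAAAAAAAAAAAAAAAAAAAAAAAAAAAAAAAAAAAAAAAAAAAAAAAAAAAAAAAAAAAAAAAAAAAAAAAAAAAAAAAAAAAAAAAAAAAAAAAAAAAAAAAAAAAAAAAAAAAAAAAAAAAAAAAAAAAAAAAAAAAAAAAAAAAAAAAAAAAAAAAAAAAAAAAAAAAAAAAAAAAAAAAAAAAAAAAAAAAAAAAAAAAAAAAAAAAAAAAAAAAAAAAAAAAAAAAAAAAAAAAAAAAAAAAAAAAAAAAAAAAAAAAAAAAAAAAAAAAAAAAAAAAAAAAAAAAAAAAAAAAAAAAAAAAAAAAAAAAAAAAAAAAAAAAAAAAAAAAAAAAAAAAAAAAAAAAAAAAAAAAAAAAAAAAAAAAAAAAAAAAAAAAAAAAAAAAAAAAAAAAAAAAAAAAAAAAAAAAAAAAAAAAAAAAAAAAAAAAAAAAAAAAAAAAAAAAAAAAAAAAAAAAAAAAAAAAAAAAAAAAAAAAAAAAAAAAAAAAAAAAAAAAAAAAAAAAAAAAAAAAAAAAAAAAAAAAAAAAAAAAAAAAAAAAAAAAAAAAAAAAAAAAAAAAAAAAAAAAAAAAAAAAAAAAAAAAAAAAAAAAAAAAAAAAAAAAAAAAAAAAAAAAAAAAAAAAAAAAAAAAAAAAAAAAAAAAAAAAAAAAAAAAAAAAAAAAAAAAAAAAAAAAAAAAAAAAAAAAAAAAAAAAAAAAAAAAAAAAAAAAAAAAAAAAAAAAAAAAAAAAAAAAAAAAAAAAAAAAAAAAAAAAAAAAAAAAAAAAAAAAAAAAAAAAAAAAAAAAAAAAAAAAAAAAAAAAAAAAAAAAAAAAAAAAAAAAAAAAAAAAAAAAAAAAAAAAAAAAAAAAAAAAAAAAAAAAAAAAAAAAAAAAAAAAAAAAAAAAAAAAAAAAAAAAAAAAAAAAAAAAAAAAAAAAAAAAAAAAAAAAAAAAAAAAAAAAAAAAAAAAAAAAAAAAAAAAAAAAAAAAAAAAAAAAAAAAAAAAAAAAAAAAAAAAAAAAAAAAAAAAAAYAAAAAAAAAAAAAAA4AAAAAAAAAAAAAAD4AAAAAAAAAAAAAAH4AAAAAAAAAAAAAAP4AAAAAAAAAAAAAAP4AAAAAAAAAAAAAAP4AAAAAAAAAAAAAAP4AAAAAAAAAAAAAAP4AAAAAAAAAAAAAAH4AAAAAAAAAAAAAAH4AAAAAAAAAAAAAAH4AAAAAAAAAAAAAAD4AAAAAAAAAAAAAAB4AAAAAAAAAAAAAAB4AAAAAAAAAAAAAAA4AAAAAAAAAAAAAAAYAAAAAAAAAAAAAAAAAAAAAAAAAAAAAAAAAAAAAAAAAAAAAAAAAAAAAAAAAAAAAAAAAAAAAAAAAAAAAAAAAAAAAAAAAAAAAAAAAAAAAAAAAAAAAAAAAAAAAAA="/>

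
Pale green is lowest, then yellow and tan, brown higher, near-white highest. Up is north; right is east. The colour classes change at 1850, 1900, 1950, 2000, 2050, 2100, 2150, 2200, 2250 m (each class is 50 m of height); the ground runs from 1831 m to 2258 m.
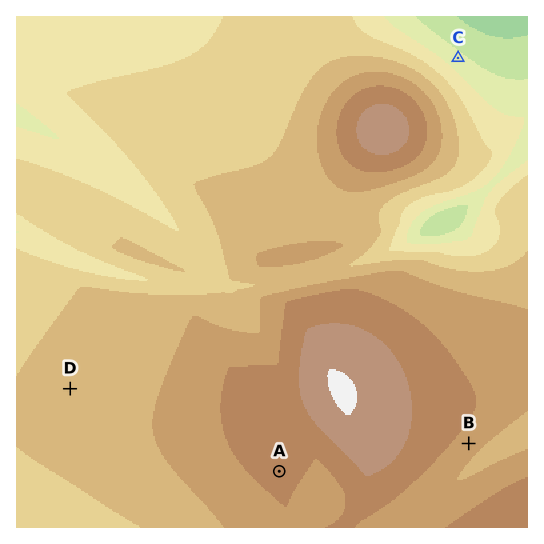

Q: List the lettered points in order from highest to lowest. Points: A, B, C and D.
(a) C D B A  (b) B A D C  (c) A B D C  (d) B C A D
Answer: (c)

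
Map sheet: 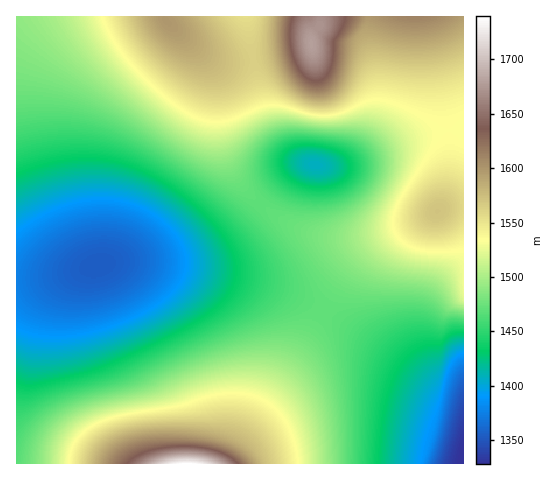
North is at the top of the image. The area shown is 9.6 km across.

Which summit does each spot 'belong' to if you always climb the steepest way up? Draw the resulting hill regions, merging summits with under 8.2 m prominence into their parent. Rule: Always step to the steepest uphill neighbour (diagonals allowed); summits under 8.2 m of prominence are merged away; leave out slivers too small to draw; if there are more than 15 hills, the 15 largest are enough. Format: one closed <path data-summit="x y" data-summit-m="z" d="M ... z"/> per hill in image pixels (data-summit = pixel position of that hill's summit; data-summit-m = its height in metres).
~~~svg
<path data-summit="187 463" data-summit-m="1740" d="M144 262l-32 0-59 15-37 4 1 183 447-1 0-63-9-5-18-5-40-31-49-34-48-27-31-11-72-17z"/><path data-summit="167 21" data-summit-m="1599" d="M246 16l-230 1 1 264 30-3 64-16 65-6 32-9 30-20 52-55 11-7 8-1-18-8-10-10-12-21-13-47z"/><path data-summit="438 211" data-summit-m="1571" d="M463 129l-19 1-23 5-73 29-16 2-17-2-14 1-11 7-52 55-23 17-39 12-57 6 36 1 42 7 63 14 32 11 29 14 27 16 49 34 40 31 18 5 8 5z"/><path data-summit="312 43" data-summit-m="1679" d="M368 16l-121 1 9 61 13 47 12 21 18 15 17 4 21-1 10-4 12-12 13-21 6-22 0-17-11-53z"/><path data-summit="414 17" data-summit-m="1612" d="M463 16l-95 1-1 18 11 53-2 24-4 15-13 21-12 12-13 5 26-4 61-26 43-6z"/>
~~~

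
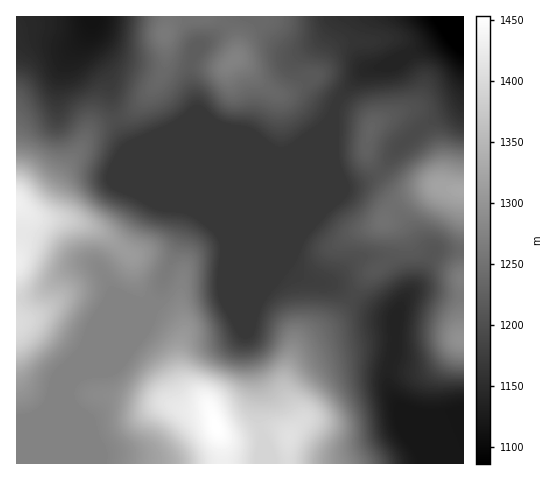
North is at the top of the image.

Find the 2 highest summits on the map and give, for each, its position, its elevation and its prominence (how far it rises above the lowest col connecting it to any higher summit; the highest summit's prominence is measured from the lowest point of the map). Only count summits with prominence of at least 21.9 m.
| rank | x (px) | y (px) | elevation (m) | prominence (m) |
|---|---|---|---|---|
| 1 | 216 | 427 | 1453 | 367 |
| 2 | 235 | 60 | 1274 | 75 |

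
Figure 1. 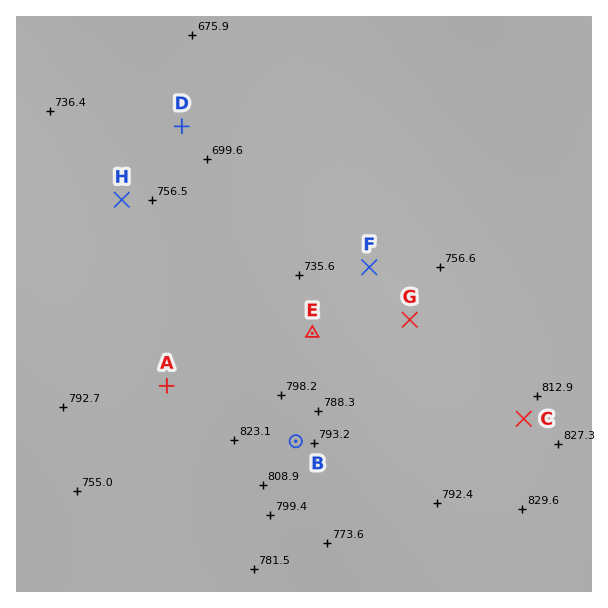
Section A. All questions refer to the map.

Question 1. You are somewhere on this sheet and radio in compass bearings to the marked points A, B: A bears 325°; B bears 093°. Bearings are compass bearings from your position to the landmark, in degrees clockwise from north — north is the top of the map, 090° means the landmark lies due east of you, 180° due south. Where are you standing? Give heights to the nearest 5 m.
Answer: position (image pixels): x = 202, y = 436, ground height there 830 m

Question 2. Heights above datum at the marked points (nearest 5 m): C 825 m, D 695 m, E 765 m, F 740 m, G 770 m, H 770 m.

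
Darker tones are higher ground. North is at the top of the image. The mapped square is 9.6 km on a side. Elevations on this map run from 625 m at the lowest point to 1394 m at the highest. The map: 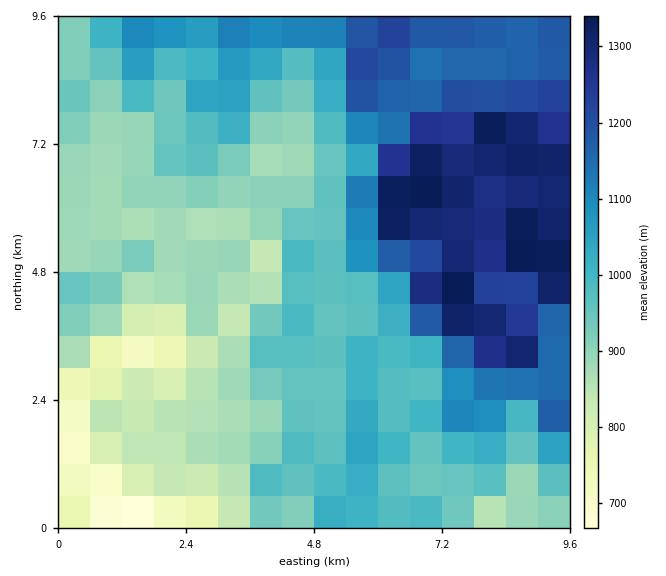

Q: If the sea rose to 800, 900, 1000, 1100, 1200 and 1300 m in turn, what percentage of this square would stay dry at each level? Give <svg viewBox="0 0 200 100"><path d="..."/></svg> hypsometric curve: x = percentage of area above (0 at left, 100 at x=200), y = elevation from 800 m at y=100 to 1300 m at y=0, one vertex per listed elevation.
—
<svg viewBox="0 0 200 100"><path d="M186 100l-45-20-56-20-26-20-24-20-20-20"/></svg>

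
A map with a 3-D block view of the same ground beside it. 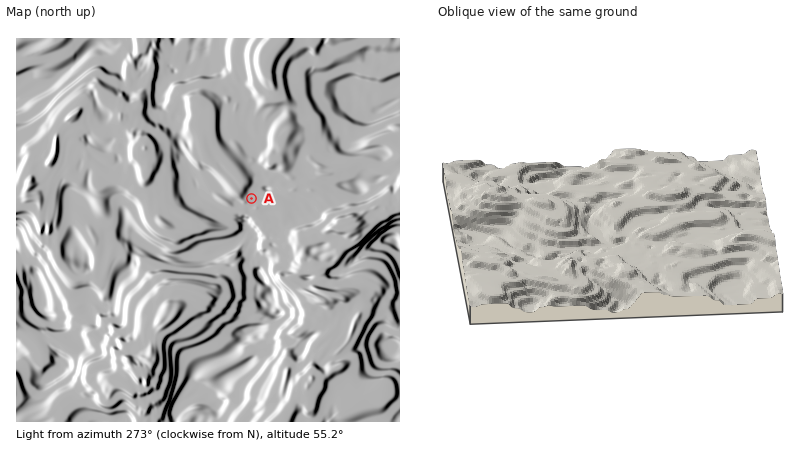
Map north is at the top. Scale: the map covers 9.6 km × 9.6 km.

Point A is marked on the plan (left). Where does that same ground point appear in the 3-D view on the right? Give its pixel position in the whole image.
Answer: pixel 642 242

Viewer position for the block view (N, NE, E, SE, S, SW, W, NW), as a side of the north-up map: E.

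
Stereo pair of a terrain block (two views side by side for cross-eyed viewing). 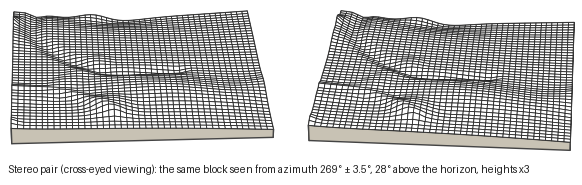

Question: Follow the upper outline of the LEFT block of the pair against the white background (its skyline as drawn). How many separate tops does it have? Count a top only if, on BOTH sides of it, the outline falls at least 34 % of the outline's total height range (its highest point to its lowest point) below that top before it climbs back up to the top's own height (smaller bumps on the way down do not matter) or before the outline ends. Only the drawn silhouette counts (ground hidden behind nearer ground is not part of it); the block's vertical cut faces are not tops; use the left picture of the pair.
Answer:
3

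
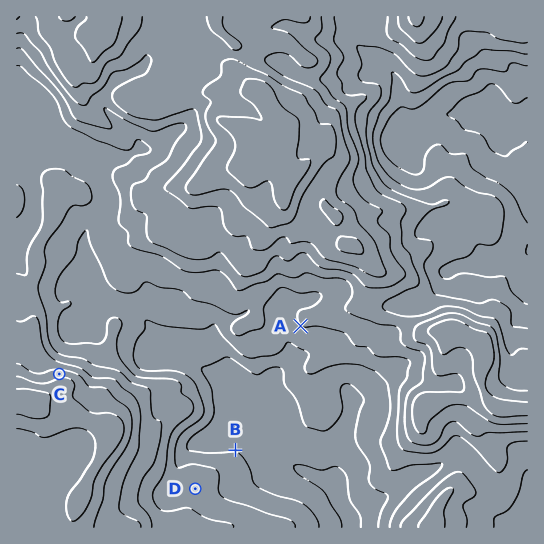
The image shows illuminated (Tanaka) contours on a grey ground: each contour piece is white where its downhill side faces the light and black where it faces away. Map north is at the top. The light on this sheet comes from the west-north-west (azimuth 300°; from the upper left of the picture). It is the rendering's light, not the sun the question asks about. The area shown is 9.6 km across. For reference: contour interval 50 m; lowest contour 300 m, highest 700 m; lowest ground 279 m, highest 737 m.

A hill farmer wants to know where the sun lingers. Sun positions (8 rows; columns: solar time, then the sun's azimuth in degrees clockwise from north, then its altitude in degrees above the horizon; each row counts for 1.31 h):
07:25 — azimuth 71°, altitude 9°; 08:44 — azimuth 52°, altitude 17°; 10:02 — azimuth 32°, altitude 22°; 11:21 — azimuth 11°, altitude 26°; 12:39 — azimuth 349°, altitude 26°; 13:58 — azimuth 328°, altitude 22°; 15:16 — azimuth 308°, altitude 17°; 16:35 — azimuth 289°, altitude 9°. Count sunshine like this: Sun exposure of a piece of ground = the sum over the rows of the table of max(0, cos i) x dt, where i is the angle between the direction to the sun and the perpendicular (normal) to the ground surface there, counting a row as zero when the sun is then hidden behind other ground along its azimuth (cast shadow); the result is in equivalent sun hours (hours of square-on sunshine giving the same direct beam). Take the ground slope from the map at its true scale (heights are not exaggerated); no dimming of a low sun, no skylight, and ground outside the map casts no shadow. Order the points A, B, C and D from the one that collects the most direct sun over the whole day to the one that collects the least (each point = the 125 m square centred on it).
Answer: C > B > D > A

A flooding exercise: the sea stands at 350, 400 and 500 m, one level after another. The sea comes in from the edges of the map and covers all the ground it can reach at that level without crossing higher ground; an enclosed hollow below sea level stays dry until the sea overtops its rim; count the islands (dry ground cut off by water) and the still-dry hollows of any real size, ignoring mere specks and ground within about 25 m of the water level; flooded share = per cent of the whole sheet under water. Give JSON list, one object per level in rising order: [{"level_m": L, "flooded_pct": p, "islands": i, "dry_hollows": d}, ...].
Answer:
[{"level_m": 350, "flooded_pct": 11, "islands": 0, "dry_hollows": 0}, {"level_m": 400, "flooded_pct": 22, "islands": 0, "dry_hollows": 0}, {"level_m": 500, "flooded_pct": 55, "islands": 0, "dry_hollows": 0}]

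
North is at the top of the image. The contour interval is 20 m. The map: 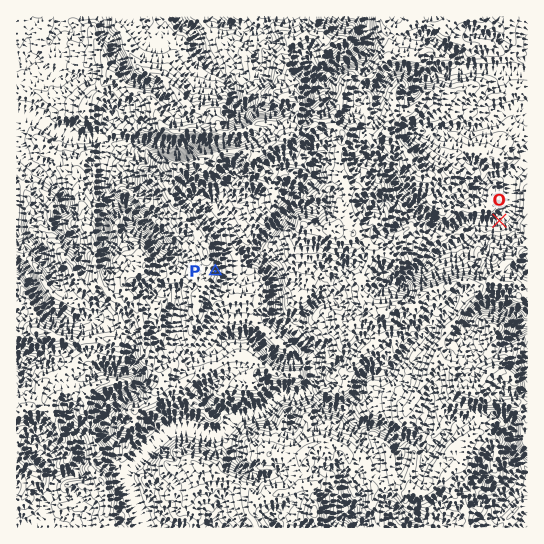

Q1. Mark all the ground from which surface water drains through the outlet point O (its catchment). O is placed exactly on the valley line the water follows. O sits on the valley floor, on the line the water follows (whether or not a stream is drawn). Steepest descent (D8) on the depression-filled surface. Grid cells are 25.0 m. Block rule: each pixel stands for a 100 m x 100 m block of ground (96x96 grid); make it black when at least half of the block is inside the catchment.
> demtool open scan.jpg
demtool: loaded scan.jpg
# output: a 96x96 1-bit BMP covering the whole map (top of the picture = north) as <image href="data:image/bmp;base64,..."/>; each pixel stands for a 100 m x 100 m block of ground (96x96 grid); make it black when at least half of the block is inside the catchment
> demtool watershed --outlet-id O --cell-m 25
<image width="96" height="96" href="data:image/bmp;base64,Qk2+BAAAAAAAAD4AAAAoAAAAYAAAAGAAAAABAAEAAAAAAIAEAAATCwAAEwsAAAIAAAAAAAAA////AAAAAAAAAAAAAAAAAAAAAAAAAAAAAAAAAAAAAAAAAAAAAAAAAAAAAAAAAAAAAAAAAAAAAAAAAAAAAAAAAAAAAAAAAAAAAAAAAAAAAAAAAAAAAAAAAAAAAAAAAAAAAAAAAAAAAAAAAAAAAAAAAAAAAAAAAAAAAAAAAAAAAAAAAAAAAAAAAAAAAAAAAAAAAAAAAAAAAAAAAAAAAAAAAAAAAAAAAAAAAAAAAAAAAAAAAAAAAAAAAAAAAAAAAAAAAAAAAAAAAAAAAAAAAAAAAAAAAAAAAAAAAAAAAAAAAAAAAAAAAAAAAAAAAAAAAAAAAAAAAAAAAAAAAAAAAAAAAAAAAAAAAAAAAAAAAAAAAAAAAAAAAAAAAAAAAAAAAAAAAAAAAAAAAAAAAAAAAAAAAAAAAAAAAAAAAAAAAAAAAAAAAAAAAAAAAAAAAAAAAAAAAAAAAAAAAAAAAAAAAAAAAAAAAAAAAAAAAAAAAAAAAAAAAAAAAAAAAAAAAAAAAAAAAAAAAAAAAAAAAAAAAAAAAAAAAAAAAAAAAAAAAAAAAAAAAAAAAAAAAAAAAAAAAAAAAAAAAAAAAAAAAAAAAAAAAAAAAAAAAAAAAAAAAAAAAAAAAAAAAAAAAAAAAAAAAAAAAAAAAAAAAAAAAAAAAAAAAAAAAAAAAAAAAAAAAD5gAAAAAAAAAAAAAH/gAAAAAAAAAAAAAH/wAAAAAAAAAAAAAH/8AAAAAAAAAAAAAH//wwAAAAAAAAAAAH///4AAAAAAAAAAAH///8AAAAAAAAAAAH///+AAAAAAAAAAAD////AAAAAAAAAAAD////AAAAAAAAAAAB////AAAAAAAAAAAB////AAAAAAAAAAAD////AAAAAAAAAAAH////AAAAAAAAAAD/////AAAAAAAAAAD////+AAAAAAAAAAD////+AAAAAAAAAAB////8AAAAAAAAAAB//+f4AAAAAAAAAAA//8AAAAAAAAAAAAA//8AAAAAAAAAAAAA//8AAAAAAAAAAAAA//8AAAAAAAAAAAAB//8AAAAAAAAAAAAB//4AAAAAAAAAAAAB//wAAAAAAAAAAAAB//gAAAAAAAAAAAAB//AAAAAAAAAAAAAD//AAAAAAAAAAAAAD/+AAAAAAAAAAAAAB/8AAAAAAAAAAAAAB/4AAAAAAAAAAAAAB/wAAAAAAAAAAAAAAAAAAAAAAAAAAAAAAAAAAAAAAAAAAAAAAAAAAAAAAAAAAAAAAAAAAAAAAAAAAAAAAAAAAAAAAAAAAAAAAAAAAAAAAAAAAAAAAAAAAAAAAAAAAAAAAAAAAAAAAAAAAAAAAAAAAAAAAAAAAAAAAAAAAAAAAAAAAAAAAAAAAAAAAAAAAAAAAAAAAAAAAAAAAAAAAAAAAAAAAAAAAAAAAAAAAAAAAAAAAAAAAAAAAAAAAAAAAAAAAAAAAAAAAAAAAAAAAAAAAAAAAAAAAAAAAAAAAAAAAAAAAAAAAAAAAAAAAAAAAAAAAAAAAAAAAAAAAAAAAAAAAAAAAAAAAAAAAAAAAAA="/>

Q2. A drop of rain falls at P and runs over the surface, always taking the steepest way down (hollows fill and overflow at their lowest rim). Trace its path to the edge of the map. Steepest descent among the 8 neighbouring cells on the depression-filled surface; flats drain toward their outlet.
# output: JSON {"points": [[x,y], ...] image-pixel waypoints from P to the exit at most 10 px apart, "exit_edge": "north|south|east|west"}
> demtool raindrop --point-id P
{"points": [[215, 271], [226, 271], [237, 271], [247, 267], [258, 262], [269, 271], [275, 282], [277, 293], [278, 303], [278, 314], [286, 323], [295, 333], [305, 343], [311, 354], [313, 363], [314, 374], [310, 385], [302, 394], [291, 395], [281, 395], [270, 405], [259, 411], [249, 414], [238, 417], [229, 426], [218, 434], [207, 434], [197, 430], [186, 429], [175, 429], [165, 433], [154, 442], [145, 453], [134, 463], [125, 474], [127, 485], [131, 495], [135, 506], [141, 517], [145, 527]], "exit_edge": "south"}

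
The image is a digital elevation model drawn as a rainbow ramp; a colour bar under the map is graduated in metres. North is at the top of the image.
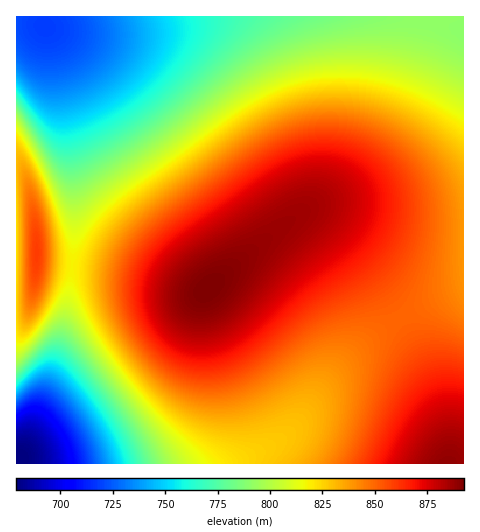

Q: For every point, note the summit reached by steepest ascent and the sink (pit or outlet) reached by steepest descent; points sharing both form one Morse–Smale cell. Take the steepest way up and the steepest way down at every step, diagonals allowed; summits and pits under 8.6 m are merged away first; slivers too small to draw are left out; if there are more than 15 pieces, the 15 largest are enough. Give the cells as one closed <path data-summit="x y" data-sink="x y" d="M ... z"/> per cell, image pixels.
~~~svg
<path data-summit="208 288" data-sink="45 27" d="M463 16l-446 0 0 7 28 3 6 14 21 127 2 30 0 45-2 23 48 8 68 18 16 0 75-63 14-10 13-4 16 8 28 26 26 32 24 38 34-17 28-11 2-2z"/><path data-summit="208 288" data-sink="21 458" d="M306 214l-13 4-14 10-75 63-16 0-68-18-47-7-7 47-14 58-29 82-3 5-4 1 0 4 212 1 25-9 31-18 18-19 35-49 33-31 30-19-18-31-32-40-28-26z"/><path data-summit="448 463" data-sink="21 458" d="M400 318l-30 20-33 31-35 49-18 19-31 18-25 8 220 1 2-19-7-38-14-36z"/><path data-summit="36 253" data-sink="45 27" d="M26 23l-10 1 0 141 4 0 4 4 6 20 6 35 1 38 34 4 3-24-1-62-19-124-8-28-4-3z"/><path data-summit="36 253" data-sink="21 458" d="M20 165l-4 1 1 292 3 0 3-5 29-82 11-41 9-58-1-6-34-4-3-55-6-27-4-11z"/><path data-summit="448 463" data-sink="45 27" d="M463 289l-29 12-33 17 28 53 14 36 6 27 0 30 15-1z"/>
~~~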